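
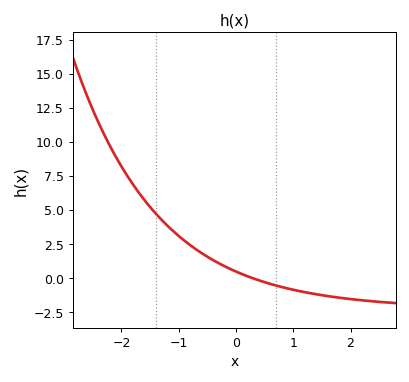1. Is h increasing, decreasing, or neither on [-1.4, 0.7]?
decreasing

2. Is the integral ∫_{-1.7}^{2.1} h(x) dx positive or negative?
positive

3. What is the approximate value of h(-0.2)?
0.843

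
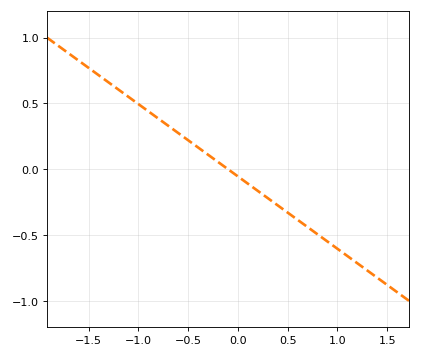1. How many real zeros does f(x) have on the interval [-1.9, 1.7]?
1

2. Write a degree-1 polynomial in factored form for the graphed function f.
y = -0.55(x + 0.1)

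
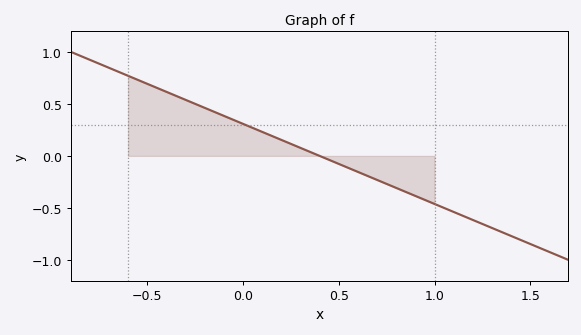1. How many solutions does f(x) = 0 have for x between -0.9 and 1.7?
1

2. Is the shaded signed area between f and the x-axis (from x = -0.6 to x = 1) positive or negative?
positive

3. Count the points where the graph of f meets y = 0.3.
1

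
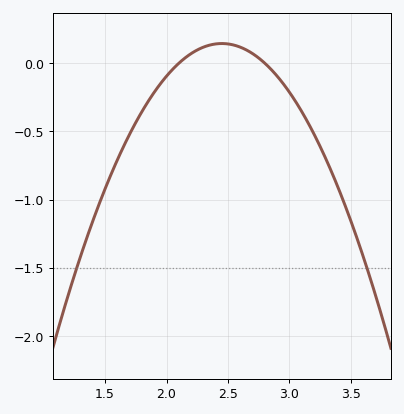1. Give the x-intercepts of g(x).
2.1, 2.8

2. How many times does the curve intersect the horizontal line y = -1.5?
2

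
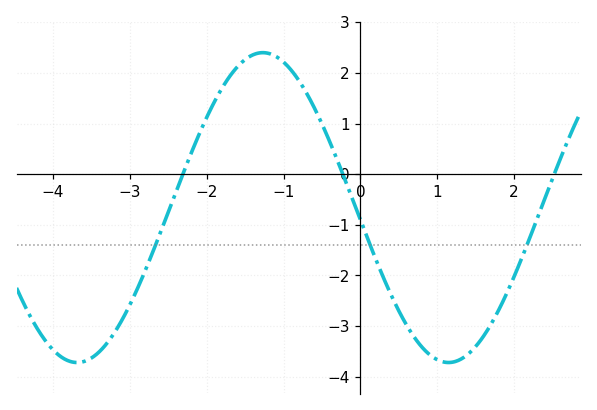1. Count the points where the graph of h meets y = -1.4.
3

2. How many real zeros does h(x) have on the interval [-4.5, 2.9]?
3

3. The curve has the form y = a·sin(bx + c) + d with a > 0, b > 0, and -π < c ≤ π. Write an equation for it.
y = 3.06sin(1.3x - 3.1) - 0.66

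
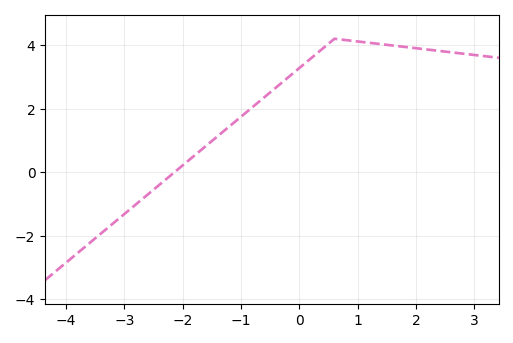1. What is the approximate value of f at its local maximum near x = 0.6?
4.2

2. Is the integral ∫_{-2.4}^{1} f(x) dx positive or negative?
positive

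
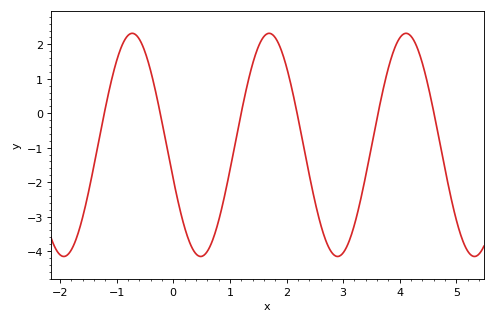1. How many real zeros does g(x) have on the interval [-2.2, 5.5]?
6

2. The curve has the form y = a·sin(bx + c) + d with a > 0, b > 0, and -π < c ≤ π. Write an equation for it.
y = 3.24sin(2.6x - 2.8) - 0.92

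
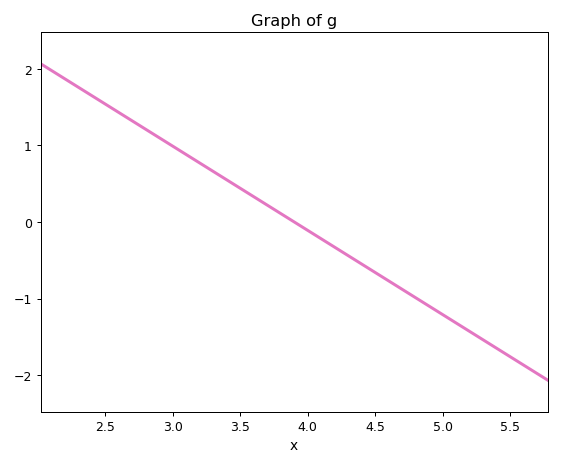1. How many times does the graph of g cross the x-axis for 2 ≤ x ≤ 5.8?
1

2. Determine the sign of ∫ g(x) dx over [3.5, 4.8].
negative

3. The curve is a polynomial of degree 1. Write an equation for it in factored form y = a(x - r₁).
y = -1.1(x - 3.9)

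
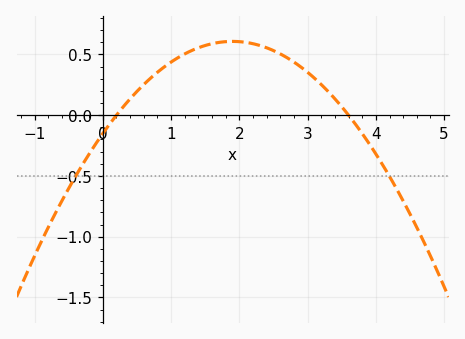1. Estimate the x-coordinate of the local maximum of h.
1.9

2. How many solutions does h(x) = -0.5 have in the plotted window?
2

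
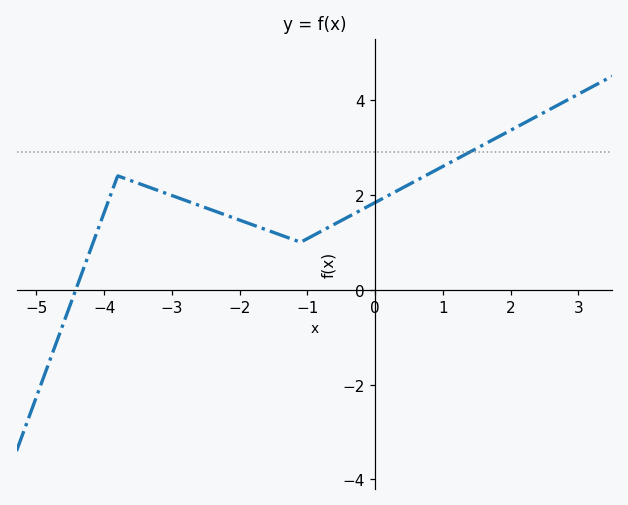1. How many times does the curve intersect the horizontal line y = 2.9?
1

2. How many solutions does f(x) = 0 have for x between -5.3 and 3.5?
1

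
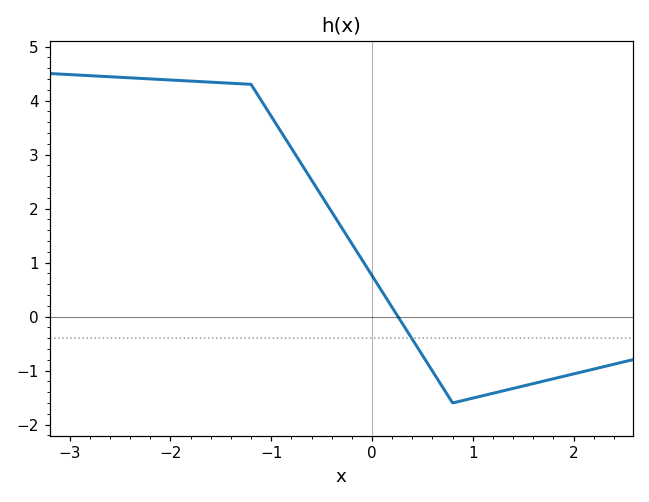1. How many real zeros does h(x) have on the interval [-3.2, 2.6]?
1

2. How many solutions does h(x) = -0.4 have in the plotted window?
1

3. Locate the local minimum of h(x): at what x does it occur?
0.801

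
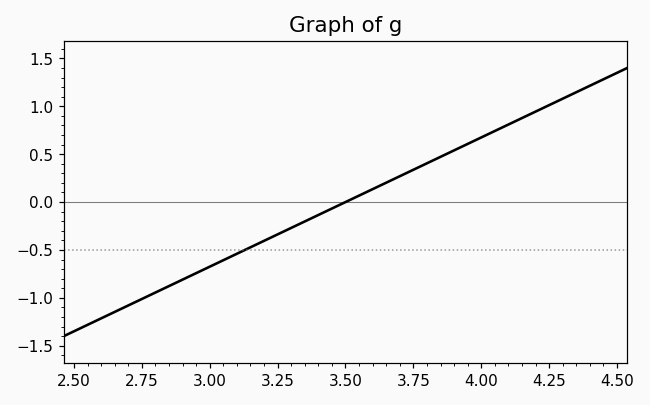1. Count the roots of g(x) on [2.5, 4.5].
1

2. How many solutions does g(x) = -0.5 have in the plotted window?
1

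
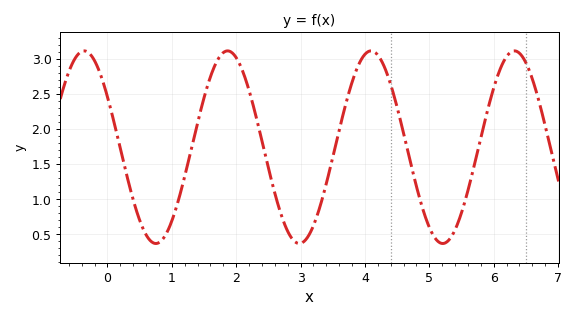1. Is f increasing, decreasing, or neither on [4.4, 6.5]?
neither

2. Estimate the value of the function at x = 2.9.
0.405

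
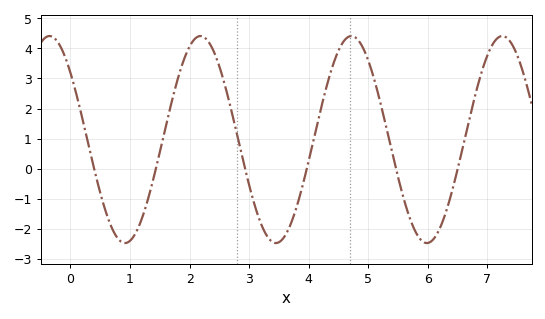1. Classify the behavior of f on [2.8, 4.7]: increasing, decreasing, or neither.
neither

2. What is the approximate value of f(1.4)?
-0.275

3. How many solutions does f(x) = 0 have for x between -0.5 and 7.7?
6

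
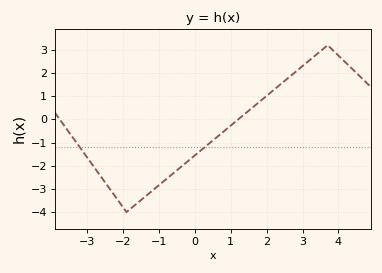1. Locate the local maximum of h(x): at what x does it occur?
3.6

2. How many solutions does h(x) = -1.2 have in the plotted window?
2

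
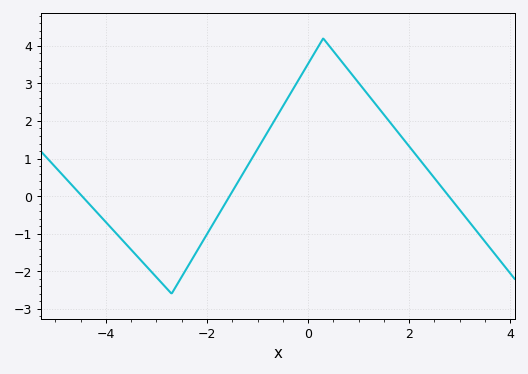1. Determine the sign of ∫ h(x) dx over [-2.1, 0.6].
positive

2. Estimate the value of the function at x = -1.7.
-0.333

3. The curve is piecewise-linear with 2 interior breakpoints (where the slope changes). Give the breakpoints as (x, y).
(-2.7, -2.6); (0.3, 4.2)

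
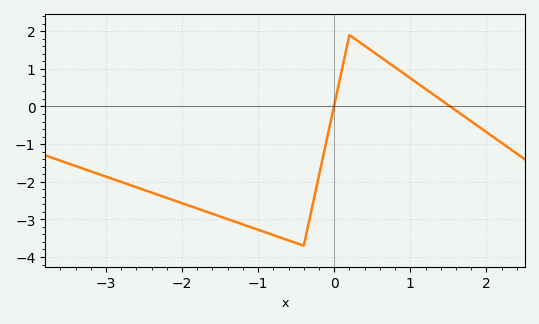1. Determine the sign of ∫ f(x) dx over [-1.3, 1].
negative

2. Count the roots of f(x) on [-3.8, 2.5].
2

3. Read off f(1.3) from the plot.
0.324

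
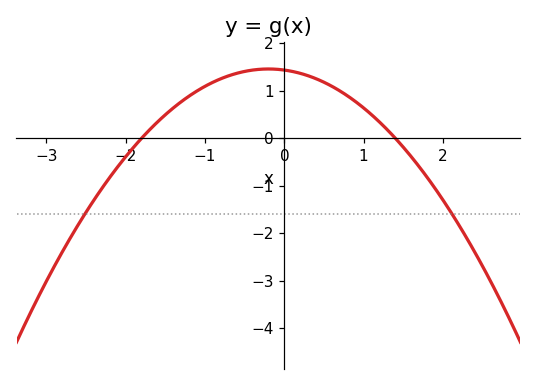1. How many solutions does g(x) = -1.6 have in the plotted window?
2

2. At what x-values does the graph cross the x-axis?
-1.8, 1.4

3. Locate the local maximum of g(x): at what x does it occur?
-0.2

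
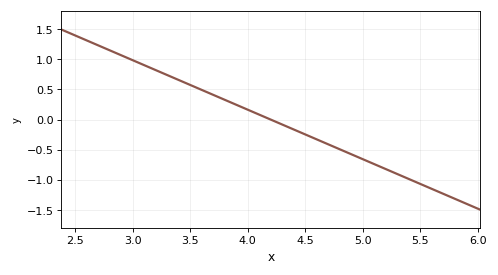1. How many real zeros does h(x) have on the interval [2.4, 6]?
1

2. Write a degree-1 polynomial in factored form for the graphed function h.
y = -0.82(x - 4.2)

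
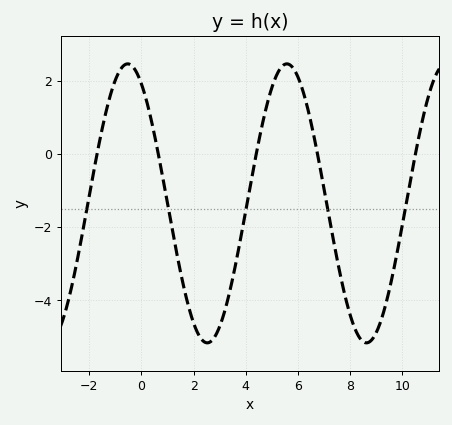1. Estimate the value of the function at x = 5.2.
2.2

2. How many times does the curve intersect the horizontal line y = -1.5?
5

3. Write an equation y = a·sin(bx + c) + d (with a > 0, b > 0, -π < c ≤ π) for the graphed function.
y = 3.82sin(1.03x + 2.11) - 1.34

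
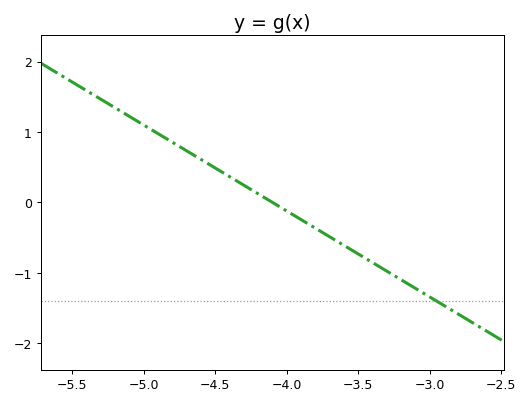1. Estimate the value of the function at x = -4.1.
0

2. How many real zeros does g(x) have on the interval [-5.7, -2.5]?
1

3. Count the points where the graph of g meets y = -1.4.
1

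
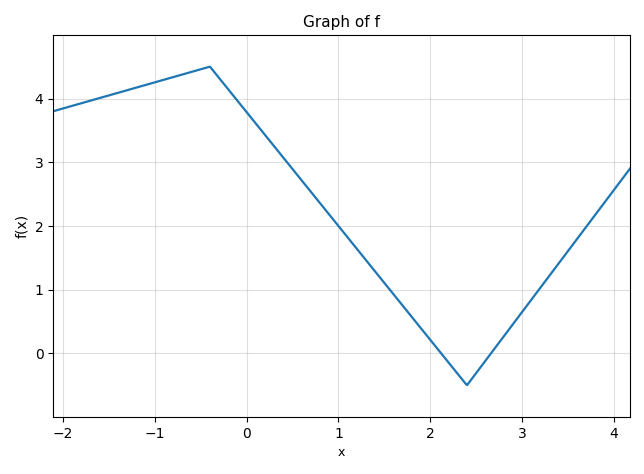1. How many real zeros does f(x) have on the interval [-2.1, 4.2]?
2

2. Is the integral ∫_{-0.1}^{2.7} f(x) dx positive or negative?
positive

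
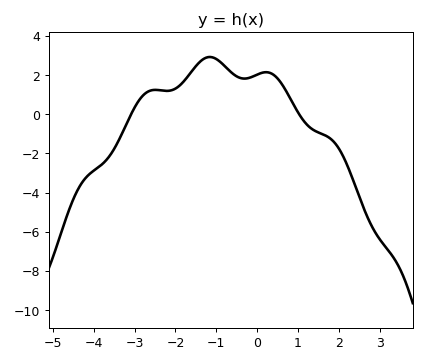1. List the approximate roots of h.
-3, 1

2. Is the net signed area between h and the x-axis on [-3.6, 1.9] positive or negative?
positive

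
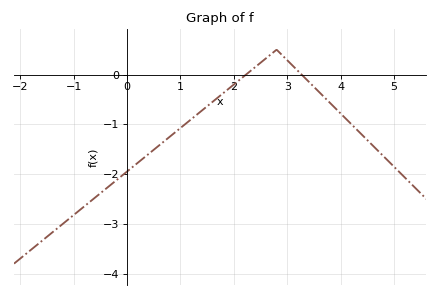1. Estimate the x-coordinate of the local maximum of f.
2.8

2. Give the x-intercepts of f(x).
2.23, 3.27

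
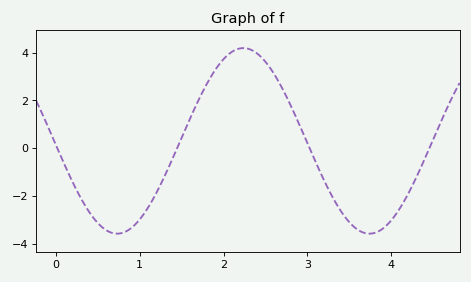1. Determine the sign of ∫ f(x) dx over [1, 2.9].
positive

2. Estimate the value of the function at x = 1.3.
-1.15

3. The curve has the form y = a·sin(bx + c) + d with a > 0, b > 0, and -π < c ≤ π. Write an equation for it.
y = 3.88sin(2.09x - 3.1) + 0.31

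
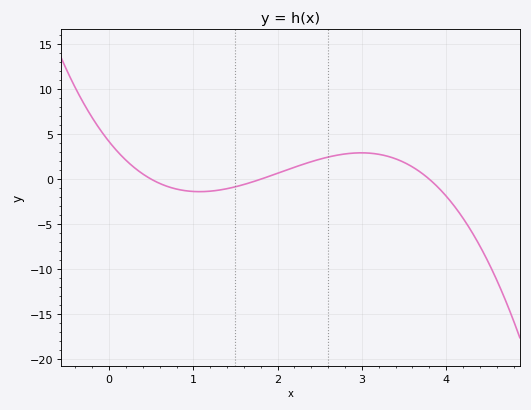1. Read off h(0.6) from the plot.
-0.468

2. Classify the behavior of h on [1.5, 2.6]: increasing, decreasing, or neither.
increasing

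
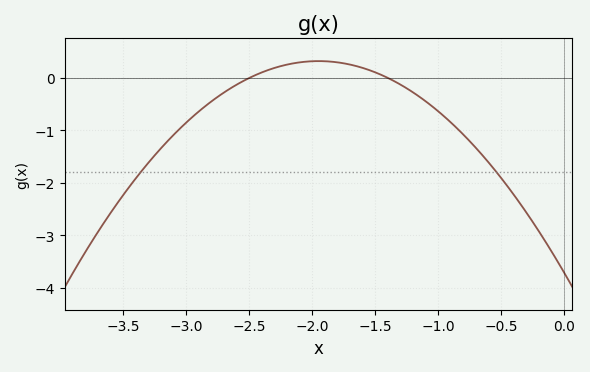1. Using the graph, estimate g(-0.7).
-1.3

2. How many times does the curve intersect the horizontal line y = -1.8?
2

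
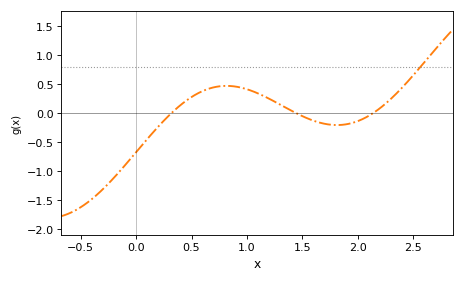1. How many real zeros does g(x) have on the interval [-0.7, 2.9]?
3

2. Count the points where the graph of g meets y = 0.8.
1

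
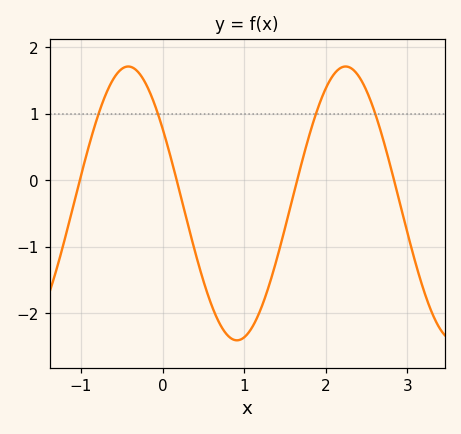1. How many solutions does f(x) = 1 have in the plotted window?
4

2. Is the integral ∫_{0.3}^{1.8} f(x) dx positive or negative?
negative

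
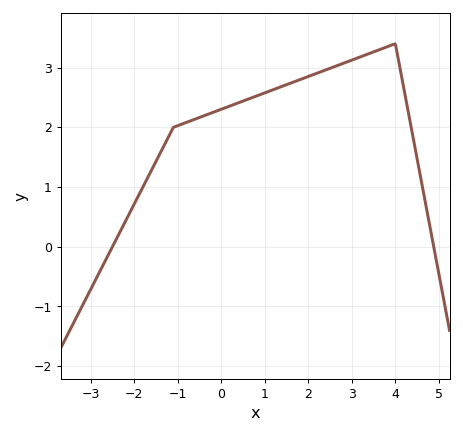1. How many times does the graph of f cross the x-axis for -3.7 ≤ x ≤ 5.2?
2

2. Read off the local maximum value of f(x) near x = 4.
3.4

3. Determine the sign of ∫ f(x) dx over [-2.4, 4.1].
positive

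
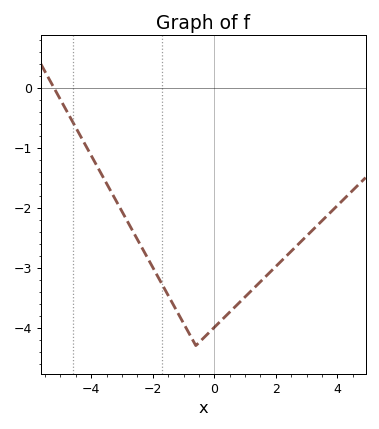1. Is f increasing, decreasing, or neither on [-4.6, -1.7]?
decreasing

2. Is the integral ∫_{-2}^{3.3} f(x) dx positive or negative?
negative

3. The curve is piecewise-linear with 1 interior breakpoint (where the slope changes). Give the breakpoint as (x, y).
(-0.6, -4.3)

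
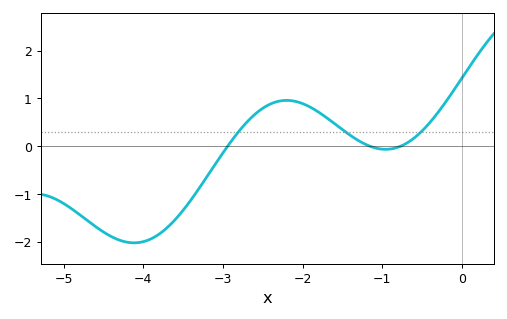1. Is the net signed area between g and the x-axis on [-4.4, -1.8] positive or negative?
negative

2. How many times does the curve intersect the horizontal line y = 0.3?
3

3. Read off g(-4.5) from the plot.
-1.79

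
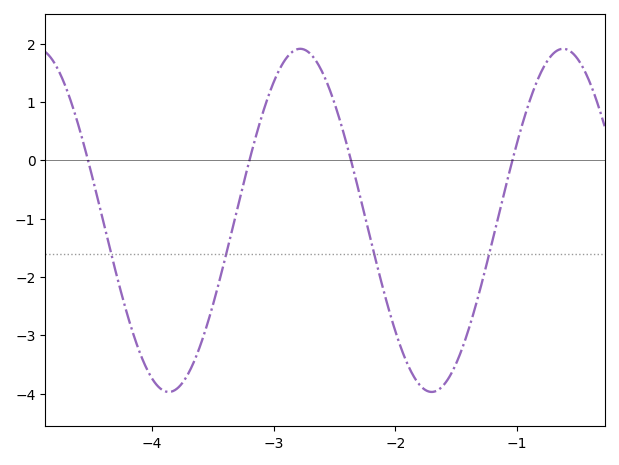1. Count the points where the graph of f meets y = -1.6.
4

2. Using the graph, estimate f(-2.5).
1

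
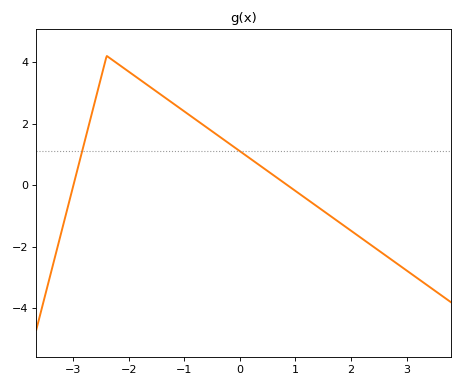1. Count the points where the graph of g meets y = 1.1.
2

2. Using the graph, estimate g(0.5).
0.4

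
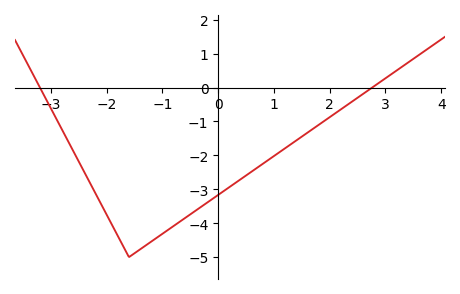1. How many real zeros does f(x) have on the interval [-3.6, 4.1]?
2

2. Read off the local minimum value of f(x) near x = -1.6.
-5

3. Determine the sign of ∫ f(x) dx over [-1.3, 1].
negative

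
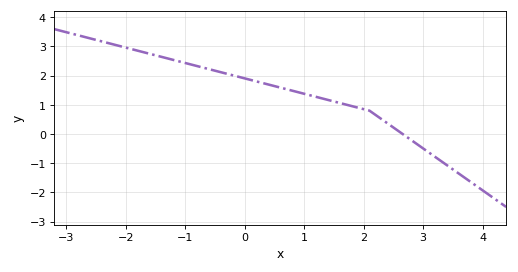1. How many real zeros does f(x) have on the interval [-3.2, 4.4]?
1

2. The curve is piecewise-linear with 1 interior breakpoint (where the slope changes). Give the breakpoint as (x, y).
(2.1, 0.8)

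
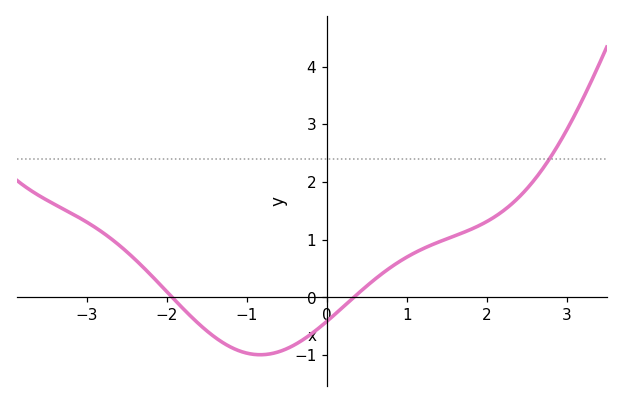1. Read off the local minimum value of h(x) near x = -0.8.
-1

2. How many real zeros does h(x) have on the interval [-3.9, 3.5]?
2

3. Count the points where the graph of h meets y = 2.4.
1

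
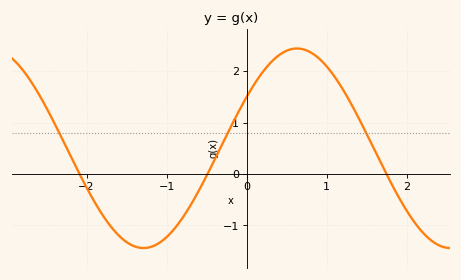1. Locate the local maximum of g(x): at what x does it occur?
0.6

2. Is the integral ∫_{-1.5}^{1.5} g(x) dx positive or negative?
positive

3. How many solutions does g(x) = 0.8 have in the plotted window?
3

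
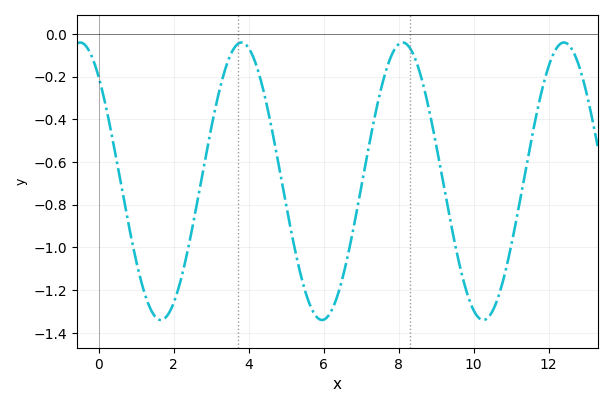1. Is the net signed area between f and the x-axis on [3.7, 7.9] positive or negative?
negative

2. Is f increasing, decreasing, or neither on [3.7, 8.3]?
neither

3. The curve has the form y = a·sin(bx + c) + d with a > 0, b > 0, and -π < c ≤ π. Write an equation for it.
y = 0.65sin(1.46x + 2.3) - 0.69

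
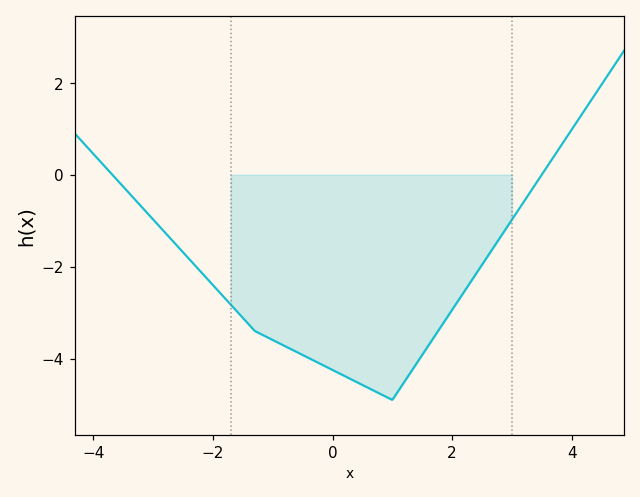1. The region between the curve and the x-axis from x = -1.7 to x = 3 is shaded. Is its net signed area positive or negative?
negative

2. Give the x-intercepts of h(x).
-3.68, 3.5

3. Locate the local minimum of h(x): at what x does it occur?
0.998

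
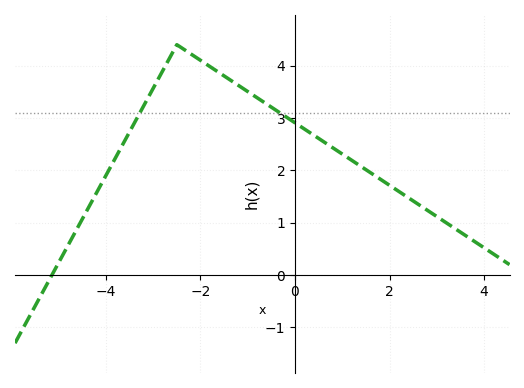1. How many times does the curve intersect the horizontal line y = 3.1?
2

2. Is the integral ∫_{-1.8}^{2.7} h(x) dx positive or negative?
positive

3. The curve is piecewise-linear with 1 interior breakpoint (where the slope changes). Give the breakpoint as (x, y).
(-2.5, 4.4)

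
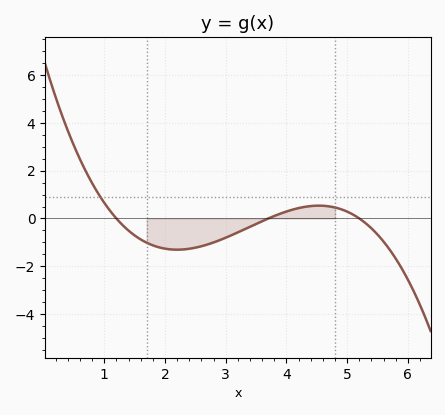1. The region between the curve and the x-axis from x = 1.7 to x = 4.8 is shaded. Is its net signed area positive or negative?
negative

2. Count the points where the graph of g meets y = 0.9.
1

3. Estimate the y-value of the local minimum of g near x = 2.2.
-1.4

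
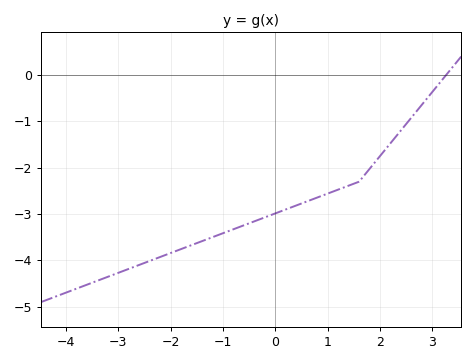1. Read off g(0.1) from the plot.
-2.94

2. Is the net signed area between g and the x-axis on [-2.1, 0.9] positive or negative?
negative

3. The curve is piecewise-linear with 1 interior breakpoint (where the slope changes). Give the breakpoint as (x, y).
(1.6, -2.3)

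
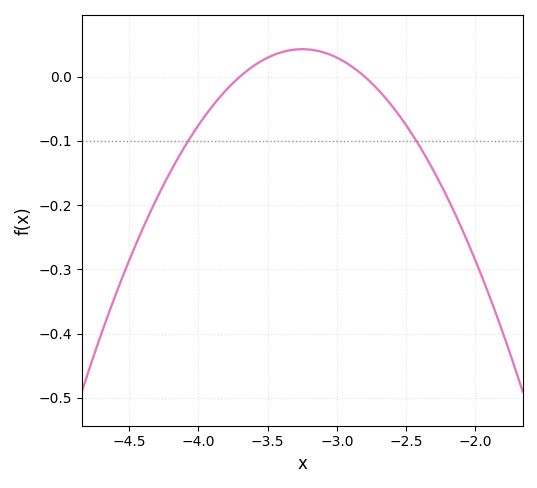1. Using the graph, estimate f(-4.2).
-0.147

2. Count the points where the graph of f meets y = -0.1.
2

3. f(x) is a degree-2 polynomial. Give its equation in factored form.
y = -0.21(x + 3.7)(x + 2.8)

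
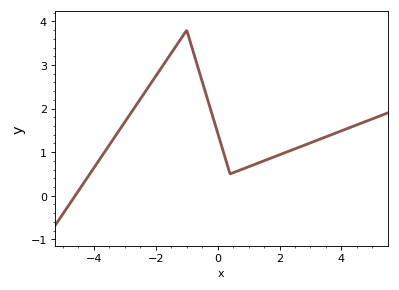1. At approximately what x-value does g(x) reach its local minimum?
0.4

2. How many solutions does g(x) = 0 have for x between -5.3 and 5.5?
1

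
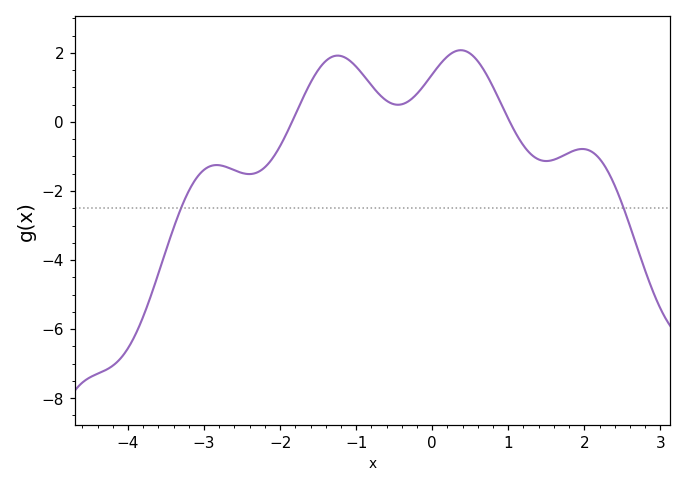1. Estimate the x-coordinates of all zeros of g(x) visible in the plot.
-1.84, 1.02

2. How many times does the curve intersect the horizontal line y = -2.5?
2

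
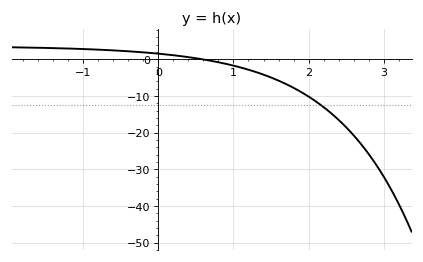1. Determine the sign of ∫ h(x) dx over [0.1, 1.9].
negative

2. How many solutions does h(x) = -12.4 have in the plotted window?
1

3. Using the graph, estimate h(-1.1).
2.9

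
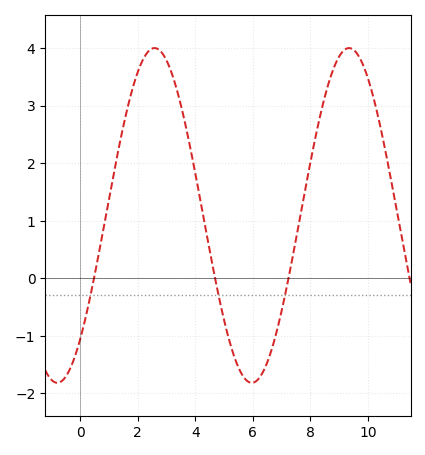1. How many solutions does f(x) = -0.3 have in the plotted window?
3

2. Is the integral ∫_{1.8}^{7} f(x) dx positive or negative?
positive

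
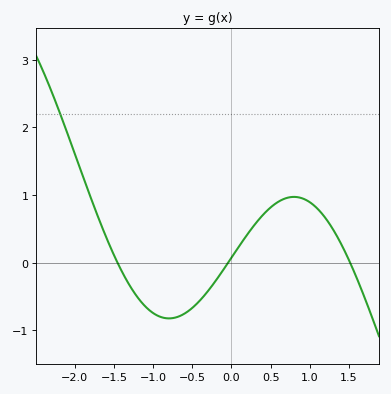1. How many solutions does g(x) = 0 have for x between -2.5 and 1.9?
3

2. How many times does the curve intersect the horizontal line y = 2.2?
1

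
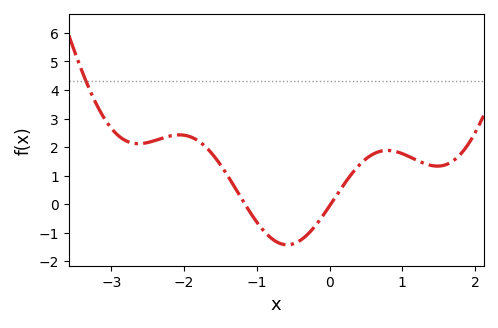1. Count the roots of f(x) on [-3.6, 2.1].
2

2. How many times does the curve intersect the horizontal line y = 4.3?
1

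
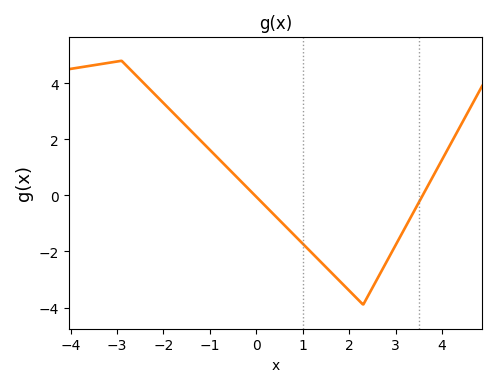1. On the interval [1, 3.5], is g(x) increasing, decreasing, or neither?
neither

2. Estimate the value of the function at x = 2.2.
-3.8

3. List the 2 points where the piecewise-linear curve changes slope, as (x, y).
(-2.9, 4.8); (2.3, -3.9)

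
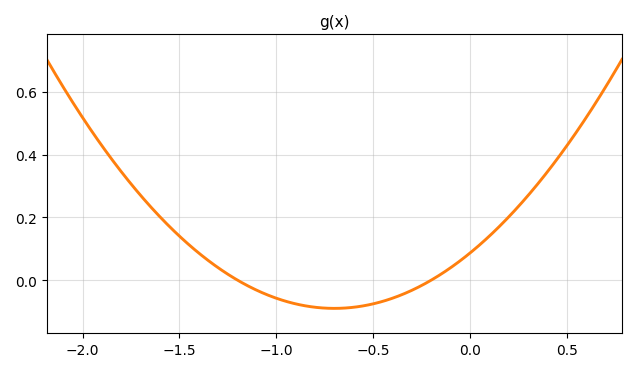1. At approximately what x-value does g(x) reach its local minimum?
-0.7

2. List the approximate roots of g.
-1.2, -0.2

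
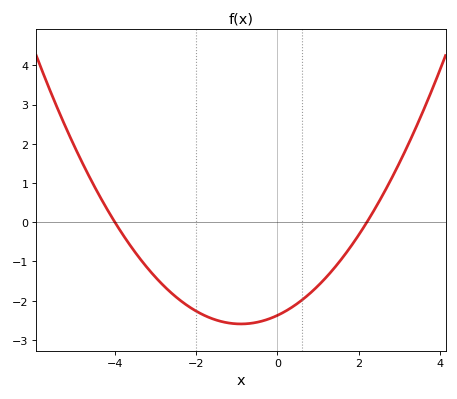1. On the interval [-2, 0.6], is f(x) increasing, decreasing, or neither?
neither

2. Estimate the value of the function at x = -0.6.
-2.6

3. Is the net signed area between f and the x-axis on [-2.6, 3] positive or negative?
negative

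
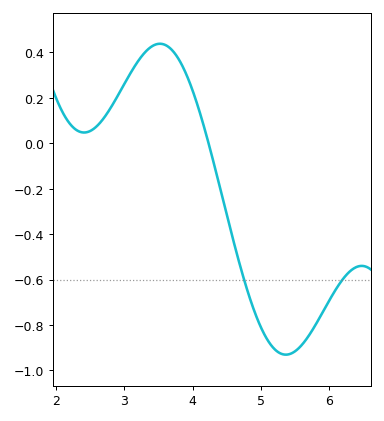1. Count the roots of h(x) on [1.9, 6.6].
1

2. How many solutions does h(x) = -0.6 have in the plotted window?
2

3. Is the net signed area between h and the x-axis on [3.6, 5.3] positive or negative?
negative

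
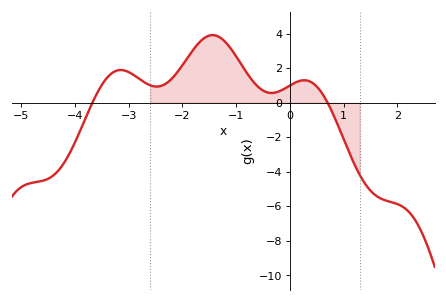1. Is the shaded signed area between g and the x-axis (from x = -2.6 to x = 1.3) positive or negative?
positive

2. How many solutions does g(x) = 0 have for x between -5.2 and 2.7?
2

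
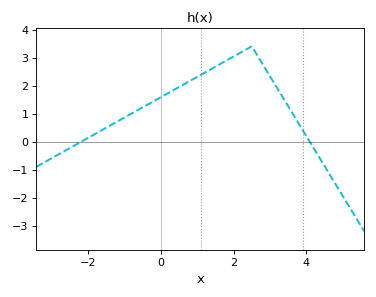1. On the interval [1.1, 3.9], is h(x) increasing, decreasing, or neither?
neither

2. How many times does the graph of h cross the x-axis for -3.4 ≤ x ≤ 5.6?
2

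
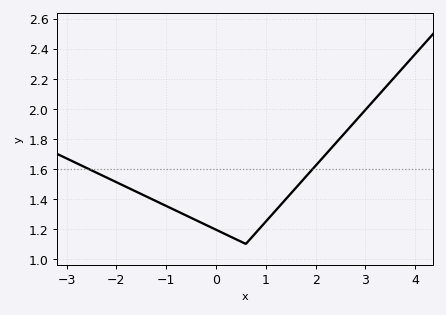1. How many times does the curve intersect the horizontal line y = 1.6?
2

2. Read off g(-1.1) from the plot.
1.36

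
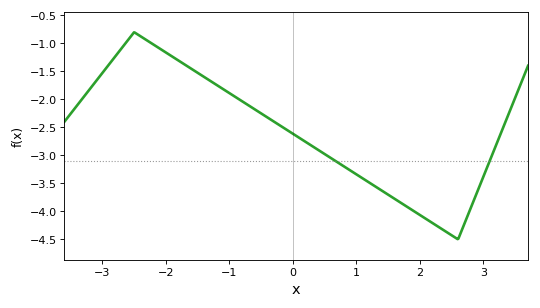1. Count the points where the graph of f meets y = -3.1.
2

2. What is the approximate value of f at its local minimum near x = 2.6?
-4.5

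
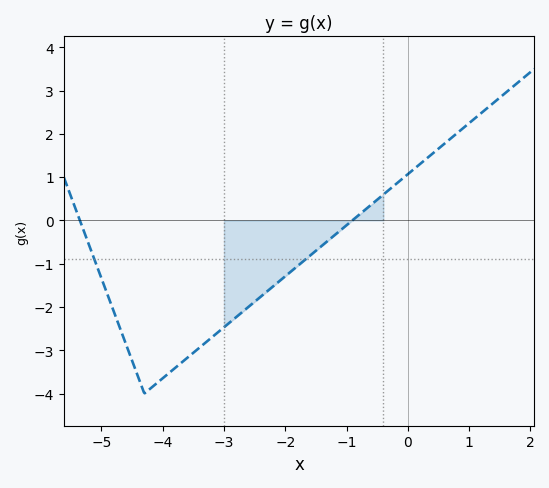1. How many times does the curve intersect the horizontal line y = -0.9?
2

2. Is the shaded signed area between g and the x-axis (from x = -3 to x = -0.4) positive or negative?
negative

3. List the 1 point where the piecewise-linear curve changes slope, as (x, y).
(-4.3, -4)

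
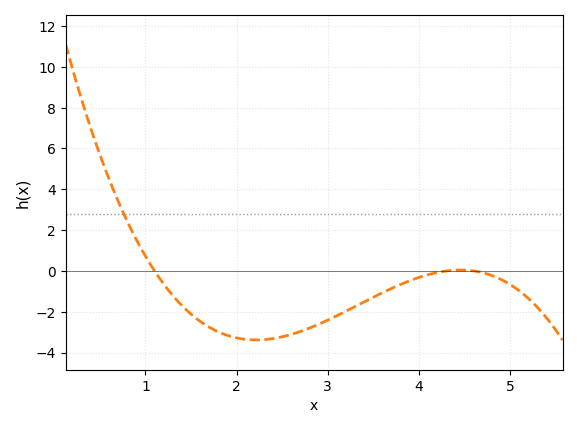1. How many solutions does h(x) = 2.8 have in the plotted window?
1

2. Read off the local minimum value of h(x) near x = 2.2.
-3.38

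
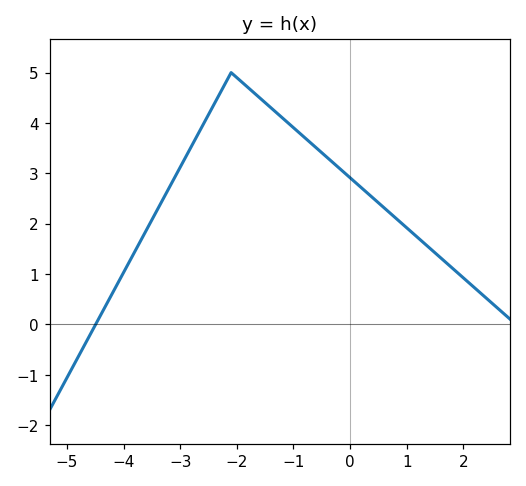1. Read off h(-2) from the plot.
4.9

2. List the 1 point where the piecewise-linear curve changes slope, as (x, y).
(-2.1, 5)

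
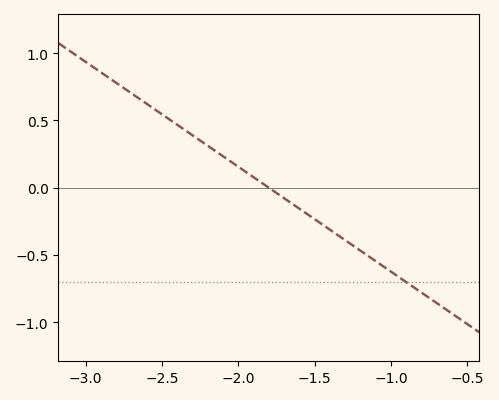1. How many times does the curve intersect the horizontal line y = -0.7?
1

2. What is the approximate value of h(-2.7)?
0.7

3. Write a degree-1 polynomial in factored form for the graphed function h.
y = -0.78(x + 1.8)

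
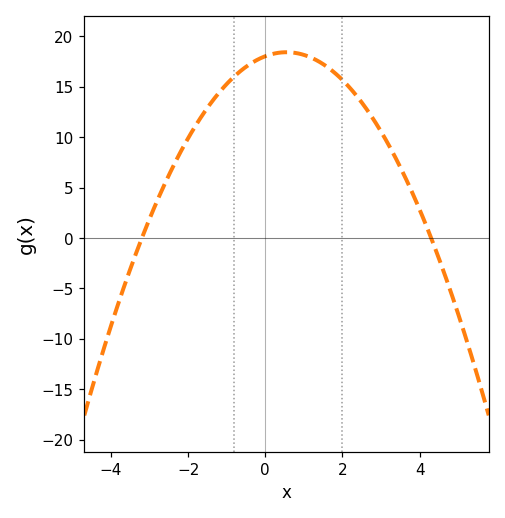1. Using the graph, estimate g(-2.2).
8.5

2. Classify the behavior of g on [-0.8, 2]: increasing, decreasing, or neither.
neither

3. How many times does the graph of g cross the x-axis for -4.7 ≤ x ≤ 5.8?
2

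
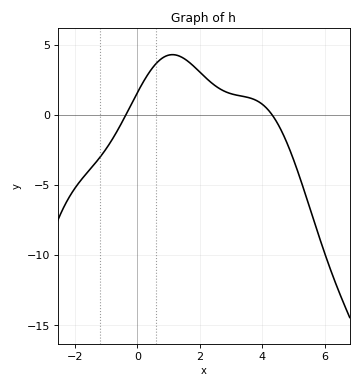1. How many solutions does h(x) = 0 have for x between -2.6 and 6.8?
2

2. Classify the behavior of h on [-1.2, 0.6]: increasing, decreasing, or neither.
increasing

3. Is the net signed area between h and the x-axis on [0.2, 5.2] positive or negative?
positive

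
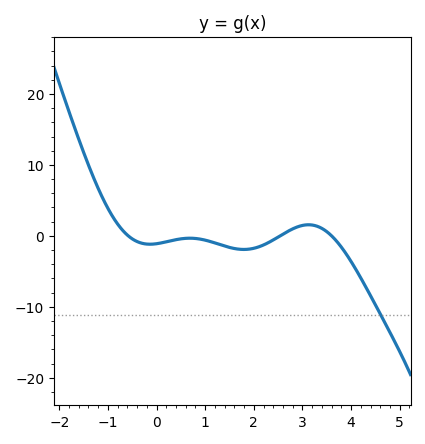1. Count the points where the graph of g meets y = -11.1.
1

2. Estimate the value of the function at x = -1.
3.89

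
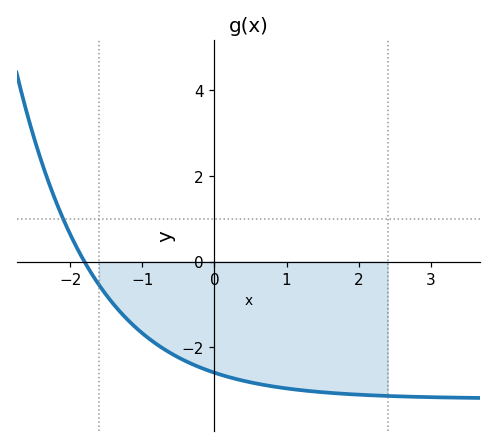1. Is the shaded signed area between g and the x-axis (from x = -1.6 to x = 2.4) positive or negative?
negative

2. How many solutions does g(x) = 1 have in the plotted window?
1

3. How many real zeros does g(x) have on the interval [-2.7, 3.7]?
1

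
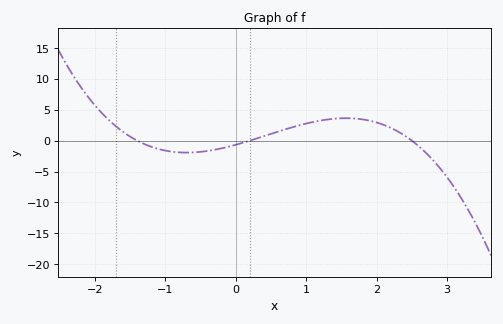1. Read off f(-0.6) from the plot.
-2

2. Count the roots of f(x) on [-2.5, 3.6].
3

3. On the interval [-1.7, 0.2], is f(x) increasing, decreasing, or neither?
neither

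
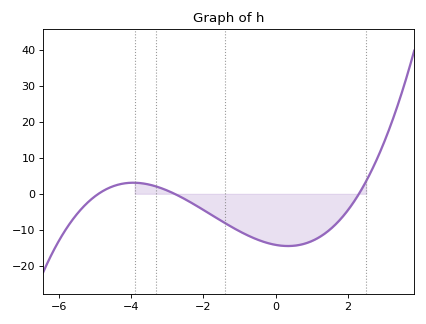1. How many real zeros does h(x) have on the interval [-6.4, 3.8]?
3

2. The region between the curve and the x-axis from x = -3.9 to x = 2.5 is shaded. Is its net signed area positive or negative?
negative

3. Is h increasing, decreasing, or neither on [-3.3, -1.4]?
decreasing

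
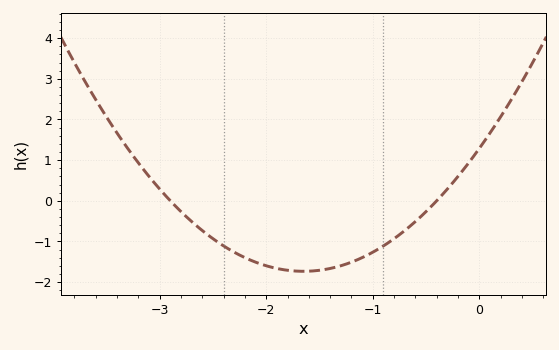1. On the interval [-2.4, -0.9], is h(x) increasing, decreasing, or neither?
neither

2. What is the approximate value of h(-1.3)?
-1.6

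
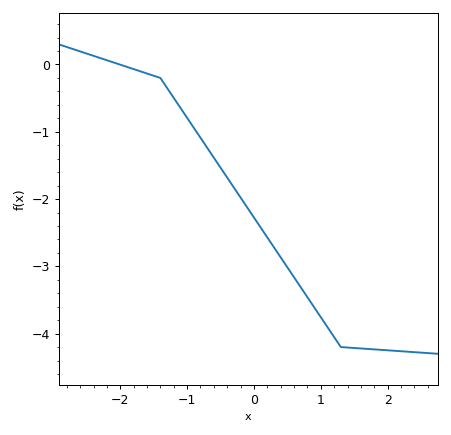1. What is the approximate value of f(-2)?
-0.003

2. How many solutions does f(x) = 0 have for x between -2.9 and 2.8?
1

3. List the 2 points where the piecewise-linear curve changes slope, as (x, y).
(-1.4, -0.2); (1.3, -4.2)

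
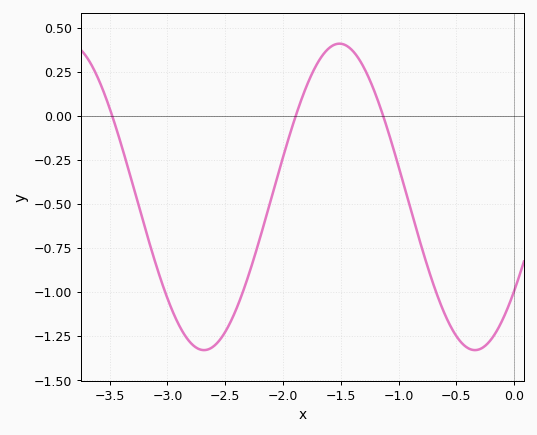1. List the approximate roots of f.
-3.5, -1.9, -1.1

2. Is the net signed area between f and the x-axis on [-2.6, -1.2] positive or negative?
negative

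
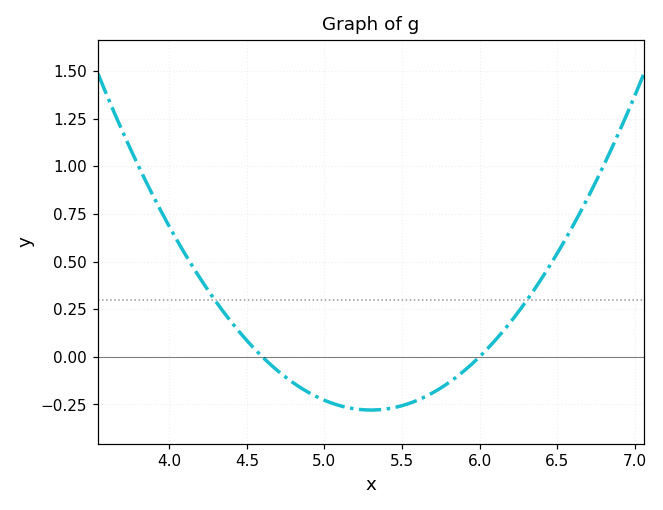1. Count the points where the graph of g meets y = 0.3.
2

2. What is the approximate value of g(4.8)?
-0.15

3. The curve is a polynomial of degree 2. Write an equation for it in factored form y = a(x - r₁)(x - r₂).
y = 0.57(x - 4.6)(x - 6)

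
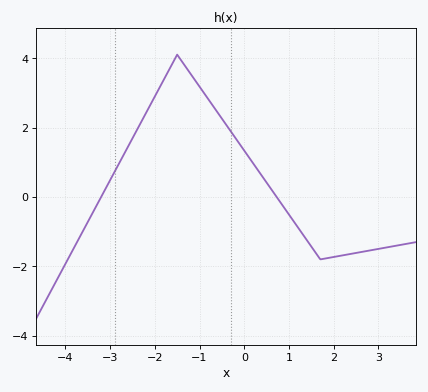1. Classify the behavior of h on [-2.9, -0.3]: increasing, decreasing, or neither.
neither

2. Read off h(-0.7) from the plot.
2.62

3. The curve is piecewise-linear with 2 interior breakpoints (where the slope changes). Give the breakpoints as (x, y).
(-1.5, 4.1); (1.7, -1.8)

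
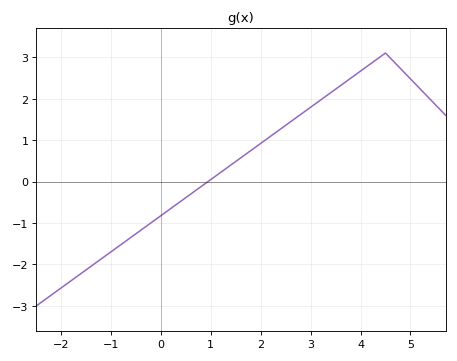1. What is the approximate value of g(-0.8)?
-1.52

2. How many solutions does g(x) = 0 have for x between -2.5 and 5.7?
1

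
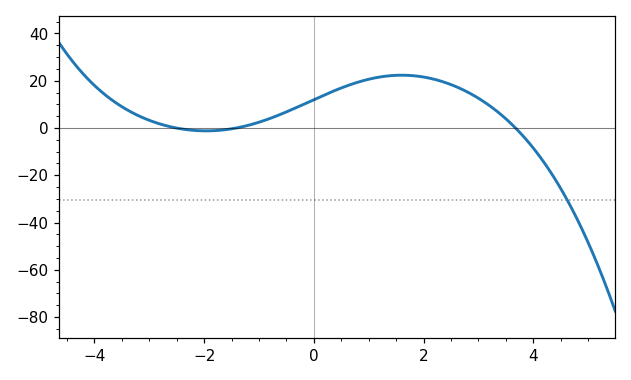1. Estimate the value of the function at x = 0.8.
20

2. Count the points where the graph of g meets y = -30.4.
1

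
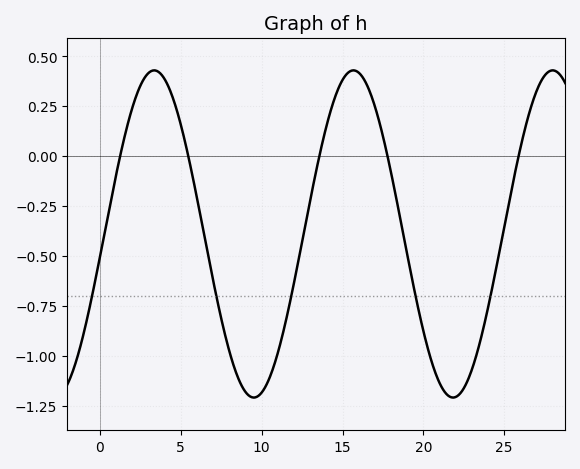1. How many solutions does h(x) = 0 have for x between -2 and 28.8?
5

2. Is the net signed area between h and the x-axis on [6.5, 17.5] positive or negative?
negative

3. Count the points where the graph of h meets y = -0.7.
5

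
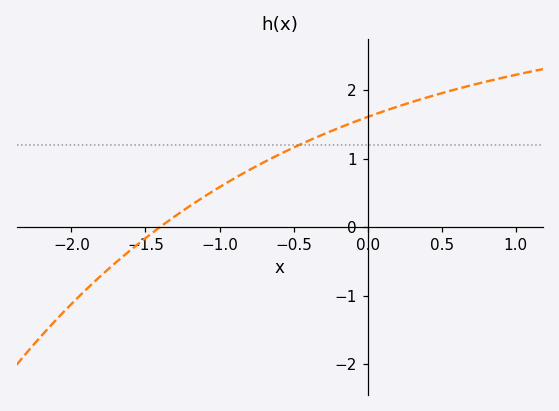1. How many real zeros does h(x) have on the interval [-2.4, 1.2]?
1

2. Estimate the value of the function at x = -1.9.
-0.908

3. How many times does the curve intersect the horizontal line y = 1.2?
1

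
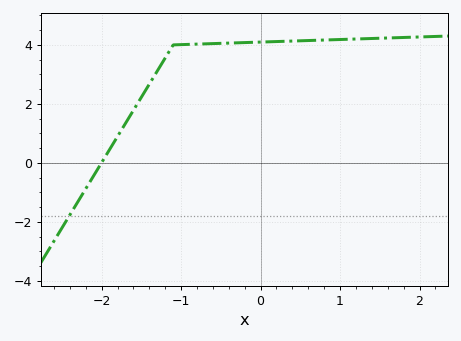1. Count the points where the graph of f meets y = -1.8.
1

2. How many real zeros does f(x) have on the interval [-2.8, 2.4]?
1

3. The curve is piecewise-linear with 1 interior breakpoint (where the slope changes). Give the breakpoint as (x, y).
(-1.1, 4)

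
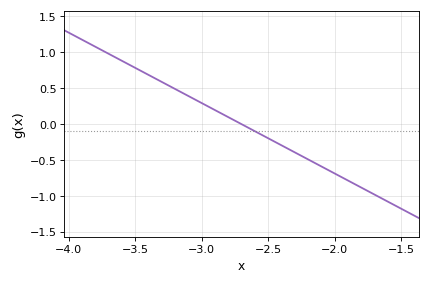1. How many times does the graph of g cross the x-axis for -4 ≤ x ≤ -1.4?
1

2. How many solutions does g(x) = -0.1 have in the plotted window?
1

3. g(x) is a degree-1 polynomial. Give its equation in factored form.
y = -0.98(x + 2.7)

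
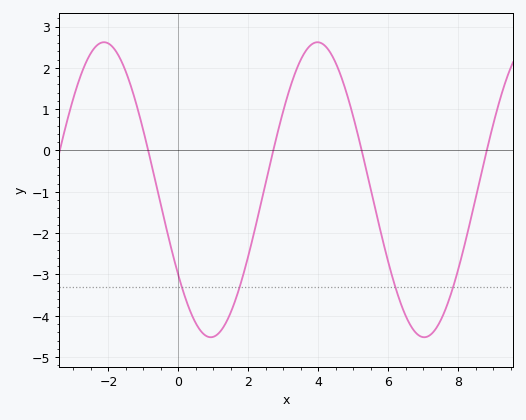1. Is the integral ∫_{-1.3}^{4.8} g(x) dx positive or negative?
negative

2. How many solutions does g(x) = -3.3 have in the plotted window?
4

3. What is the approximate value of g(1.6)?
-3.7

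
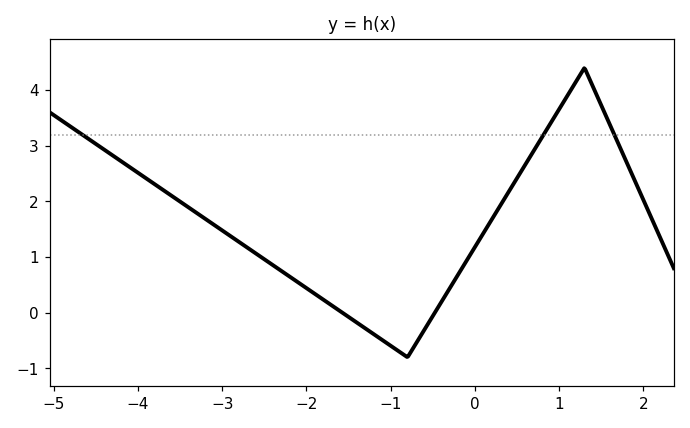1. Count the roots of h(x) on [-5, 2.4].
2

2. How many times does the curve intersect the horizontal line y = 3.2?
3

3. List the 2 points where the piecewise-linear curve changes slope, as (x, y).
(-0.8, -0.8); (1.3, 4.4)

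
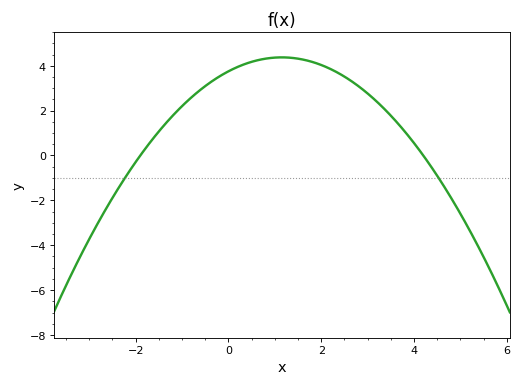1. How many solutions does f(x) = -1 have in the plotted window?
2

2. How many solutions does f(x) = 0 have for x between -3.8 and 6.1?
2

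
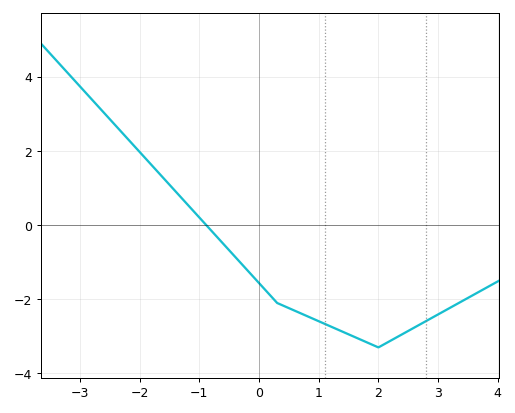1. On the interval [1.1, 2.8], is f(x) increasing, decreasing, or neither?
neither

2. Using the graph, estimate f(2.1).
-3.2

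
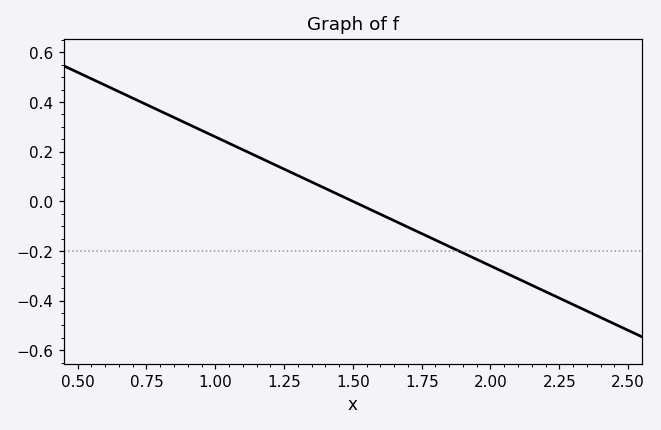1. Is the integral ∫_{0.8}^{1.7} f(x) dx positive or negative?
positive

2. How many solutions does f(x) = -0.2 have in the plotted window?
1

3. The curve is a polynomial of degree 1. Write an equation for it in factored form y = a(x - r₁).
y = -0.52(x - 1.5)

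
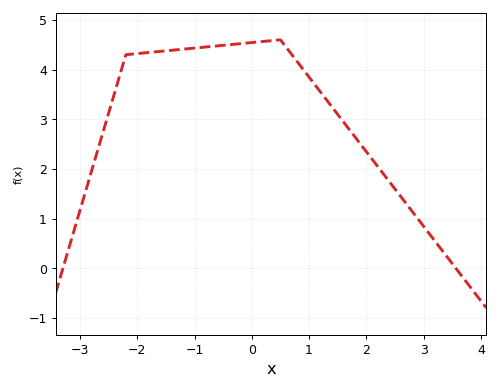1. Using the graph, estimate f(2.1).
2.2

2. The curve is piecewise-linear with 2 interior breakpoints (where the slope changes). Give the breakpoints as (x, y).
(-2.2, 4.3); (0.5, 4.6)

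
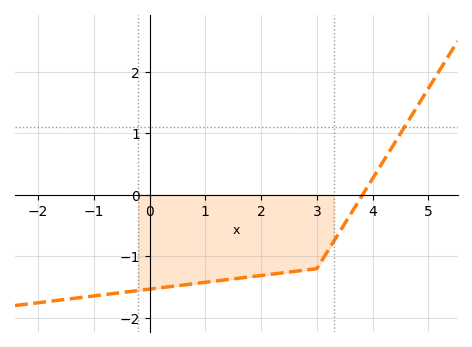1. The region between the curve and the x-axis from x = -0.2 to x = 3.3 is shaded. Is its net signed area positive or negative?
negative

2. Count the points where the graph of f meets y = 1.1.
1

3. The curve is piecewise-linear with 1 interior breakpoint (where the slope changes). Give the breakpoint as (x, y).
(3, -1.2)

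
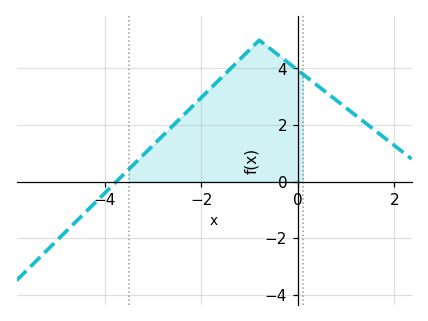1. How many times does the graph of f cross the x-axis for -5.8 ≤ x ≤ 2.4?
1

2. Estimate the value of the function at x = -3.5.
0.436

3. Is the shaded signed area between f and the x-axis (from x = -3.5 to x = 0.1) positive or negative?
positive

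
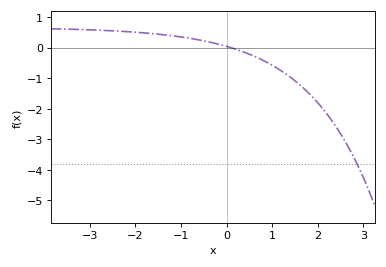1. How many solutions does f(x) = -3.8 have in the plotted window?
1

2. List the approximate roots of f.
0.091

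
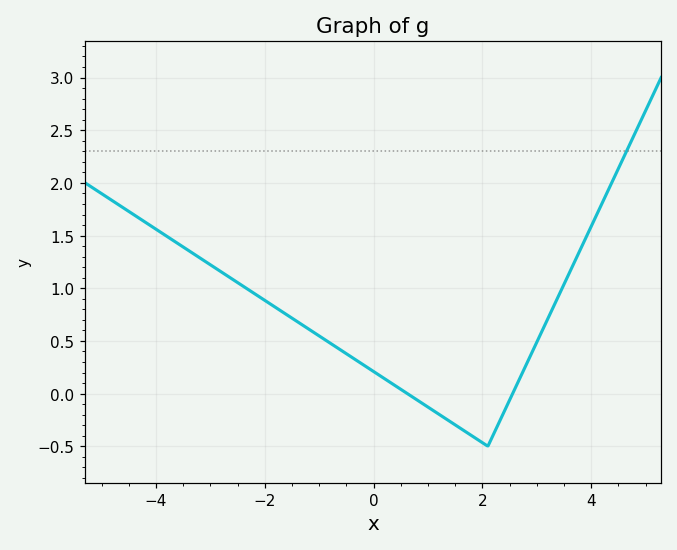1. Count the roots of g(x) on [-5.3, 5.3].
2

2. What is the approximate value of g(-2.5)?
1.05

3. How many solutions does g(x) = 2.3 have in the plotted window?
1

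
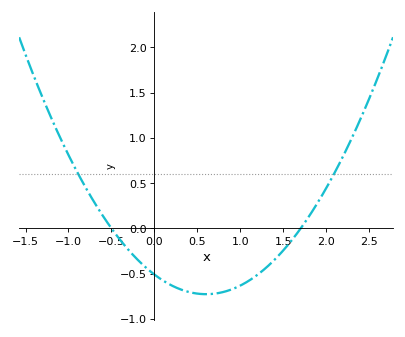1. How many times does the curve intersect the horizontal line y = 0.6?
2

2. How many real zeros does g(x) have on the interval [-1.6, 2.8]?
2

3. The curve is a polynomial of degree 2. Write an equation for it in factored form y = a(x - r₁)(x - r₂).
y = 0.6(x + 0.5)(x - 1.7)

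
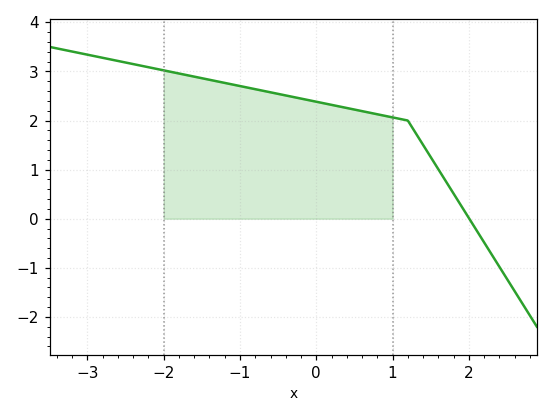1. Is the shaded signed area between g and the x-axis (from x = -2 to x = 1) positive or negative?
positive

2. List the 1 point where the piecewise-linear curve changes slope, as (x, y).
(1.2, 2)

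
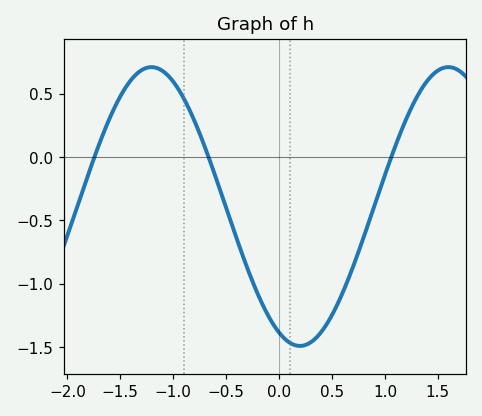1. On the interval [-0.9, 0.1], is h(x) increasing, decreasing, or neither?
decreasing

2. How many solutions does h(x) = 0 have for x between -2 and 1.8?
3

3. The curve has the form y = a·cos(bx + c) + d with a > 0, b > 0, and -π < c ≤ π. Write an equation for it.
y = 1.1cos(2.2x + 2.7) - 0.39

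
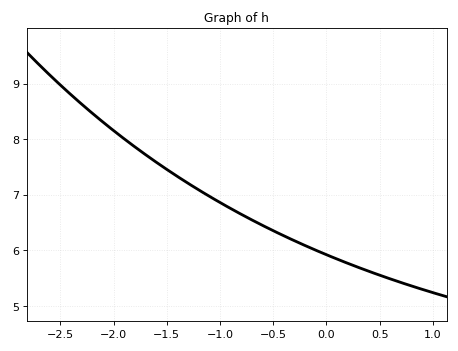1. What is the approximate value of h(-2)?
8.15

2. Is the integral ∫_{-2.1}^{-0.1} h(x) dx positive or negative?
positive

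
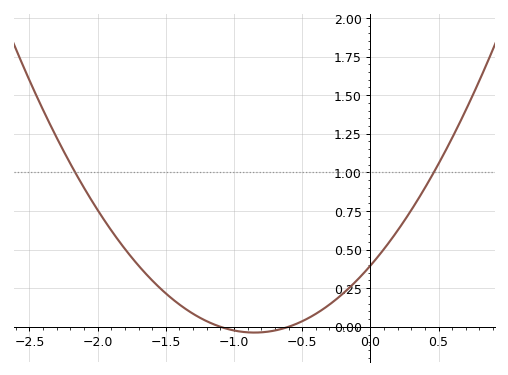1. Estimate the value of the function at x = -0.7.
-0.024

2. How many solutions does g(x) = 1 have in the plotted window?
2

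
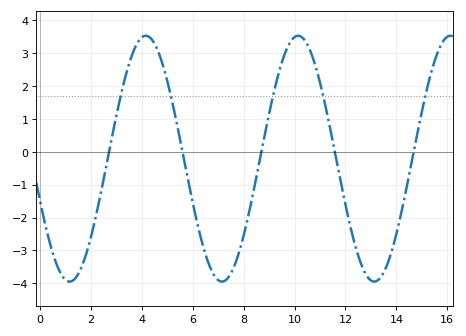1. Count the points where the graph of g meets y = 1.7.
5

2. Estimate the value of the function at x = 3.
1.1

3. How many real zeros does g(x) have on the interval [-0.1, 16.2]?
5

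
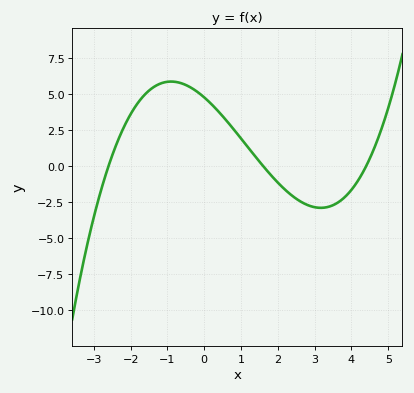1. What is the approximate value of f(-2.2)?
2.61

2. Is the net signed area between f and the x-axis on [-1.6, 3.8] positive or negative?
positive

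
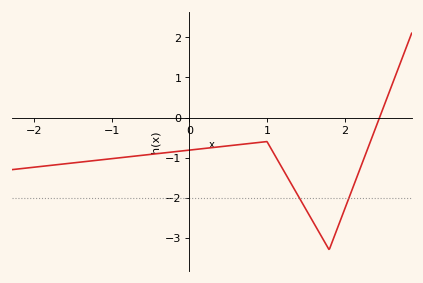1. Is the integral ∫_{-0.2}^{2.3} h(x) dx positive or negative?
negative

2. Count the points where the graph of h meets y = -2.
2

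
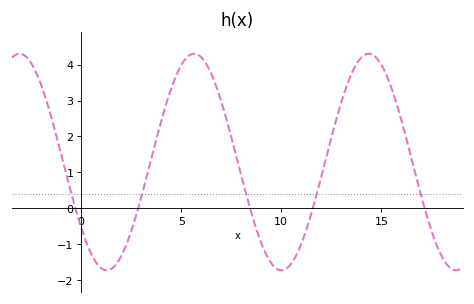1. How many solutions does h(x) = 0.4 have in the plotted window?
5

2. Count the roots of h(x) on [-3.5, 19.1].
5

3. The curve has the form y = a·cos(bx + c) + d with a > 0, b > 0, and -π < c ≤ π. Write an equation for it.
y = 3.01cos(0.72x + 2.2) + 1.29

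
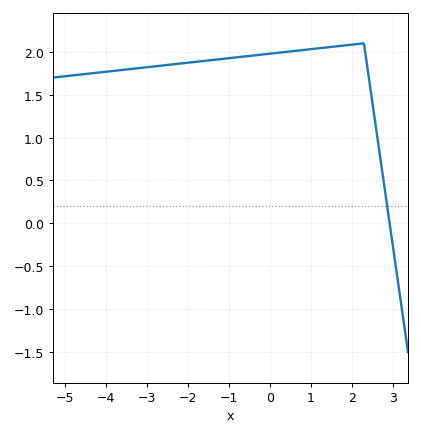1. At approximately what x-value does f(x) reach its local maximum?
2.2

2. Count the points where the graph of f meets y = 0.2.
1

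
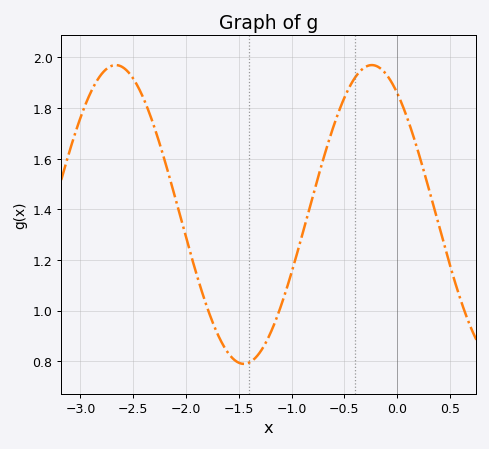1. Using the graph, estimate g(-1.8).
1.01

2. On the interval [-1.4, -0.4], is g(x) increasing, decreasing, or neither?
increasing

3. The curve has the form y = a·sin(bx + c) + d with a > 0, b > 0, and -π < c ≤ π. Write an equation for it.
y = 0.59sin(2.59x + 2.19) + 1.38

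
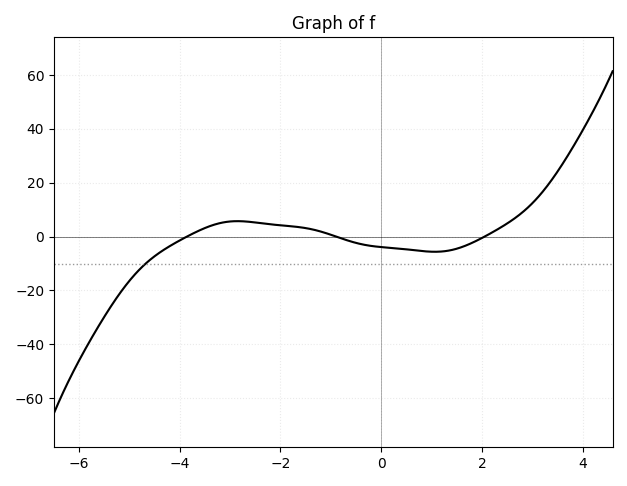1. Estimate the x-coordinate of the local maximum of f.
-2.85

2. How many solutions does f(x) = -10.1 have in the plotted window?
1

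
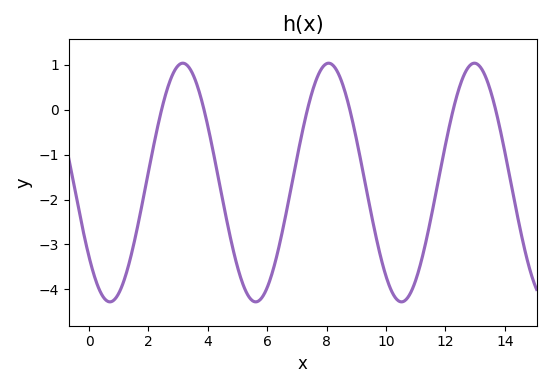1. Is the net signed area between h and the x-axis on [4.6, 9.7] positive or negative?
negative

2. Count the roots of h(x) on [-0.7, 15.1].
6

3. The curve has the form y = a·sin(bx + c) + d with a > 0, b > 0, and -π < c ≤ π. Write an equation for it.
y = 2.66sin(1.3x - 2.5) - 1.62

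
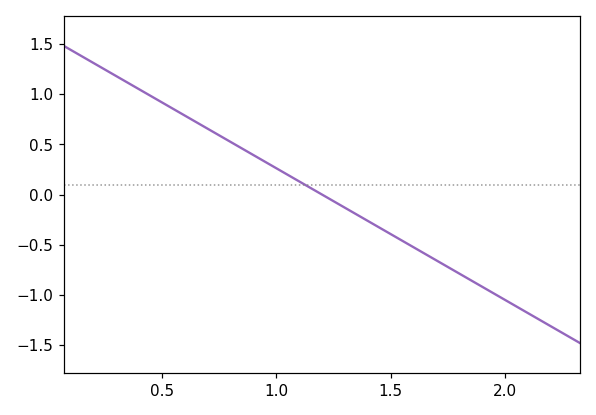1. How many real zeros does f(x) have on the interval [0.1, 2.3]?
1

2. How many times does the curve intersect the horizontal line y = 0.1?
1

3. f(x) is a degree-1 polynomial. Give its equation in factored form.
y = -1.31(x - 1.2)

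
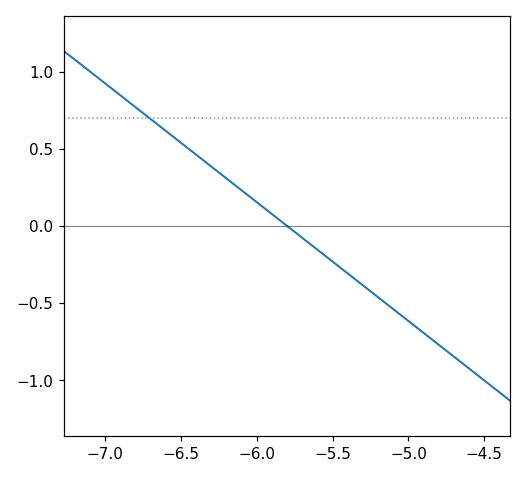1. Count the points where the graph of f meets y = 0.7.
1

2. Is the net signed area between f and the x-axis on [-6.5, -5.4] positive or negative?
positive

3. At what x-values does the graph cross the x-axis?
-5.8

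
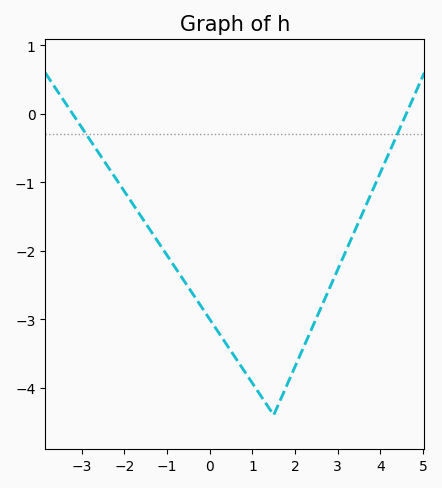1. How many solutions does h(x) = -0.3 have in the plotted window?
2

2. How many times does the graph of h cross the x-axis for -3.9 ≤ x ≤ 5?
2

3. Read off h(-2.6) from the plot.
-0.6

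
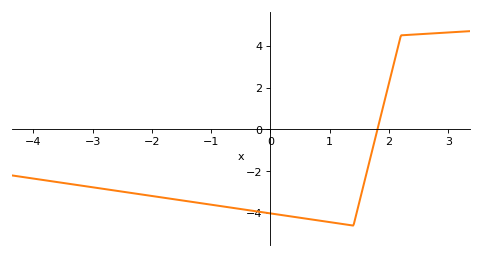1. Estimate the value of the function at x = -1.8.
-3.27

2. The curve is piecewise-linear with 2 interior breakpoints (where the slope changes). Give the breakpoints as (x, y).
(1.4, -4.6); (2.2, 4.5)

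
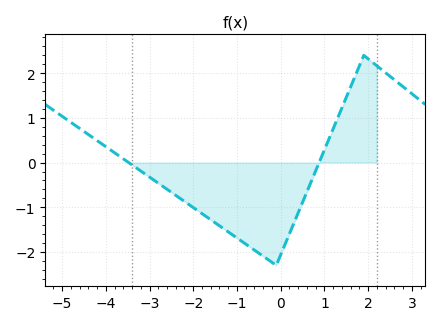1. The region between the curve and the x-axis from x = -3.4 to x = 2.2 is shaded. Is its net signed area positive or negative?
negative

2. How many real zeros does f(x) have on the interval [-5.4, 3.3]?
2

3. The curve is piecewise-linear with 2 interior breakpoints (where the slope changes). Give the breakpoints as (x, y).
(-0.1, -2.3); (1.9, 2.4)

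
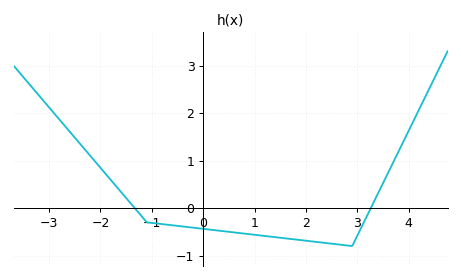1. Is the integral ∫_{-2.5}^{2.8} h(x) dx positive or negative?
negative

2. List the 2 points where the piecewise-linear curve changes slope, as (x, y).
(-1.1, -0.3); (2.9, -0.8)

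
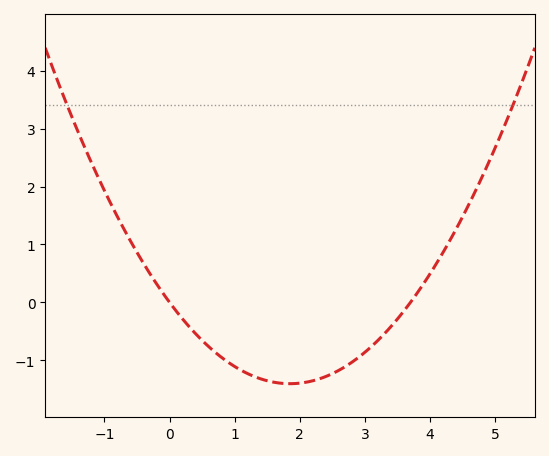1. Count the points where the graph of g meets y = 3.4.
2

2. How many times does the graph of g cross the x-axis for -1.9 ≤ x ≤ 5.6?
2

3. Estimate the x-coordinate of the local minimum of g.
1.85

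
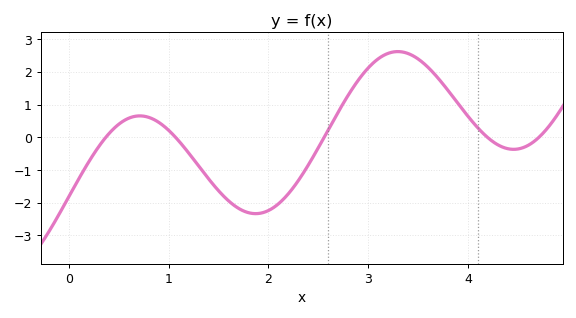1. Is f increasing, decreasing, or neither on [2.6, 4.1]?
neither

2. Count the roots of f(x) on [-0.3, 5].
5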